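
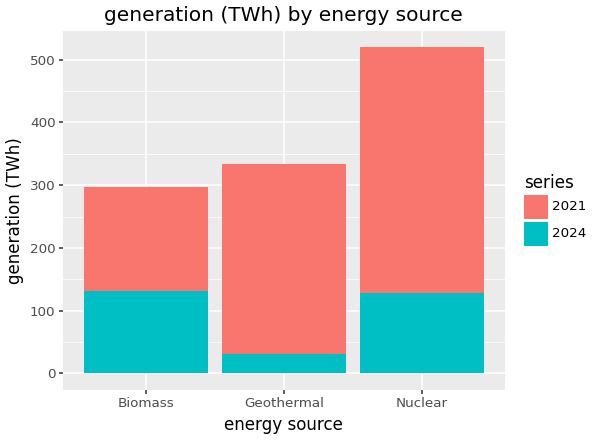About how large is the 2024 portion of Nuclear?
2024 top ≈ 150, bottom ≈ 0; segment ≈ 150.

≈ 150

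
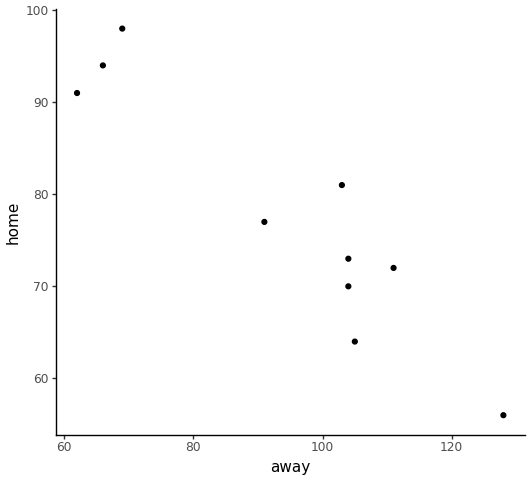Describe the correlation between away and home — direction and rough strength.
negative, strong

Points are negatively correlated; strong (|r| ≈ 0.9).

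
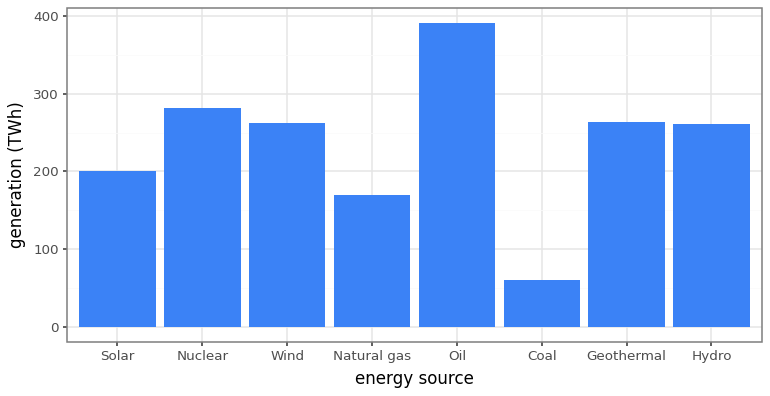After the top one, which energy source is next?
Nuclear

Top 3: Oil ≈ 400, Nuclear ≈ 300, Geothermal ≈ 250.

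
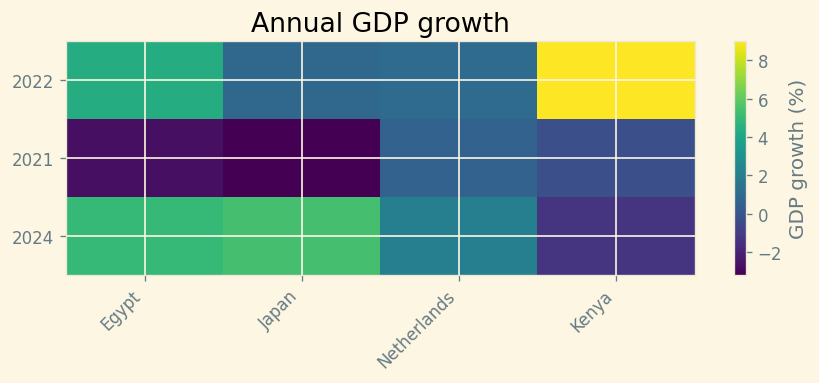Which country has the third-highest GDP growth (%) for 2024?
Netherlands

Top 4 for 2024: Japan ≈ 6, Egypt ≈ 4, Netherlands ≈ 2, Kenya ≈ -2.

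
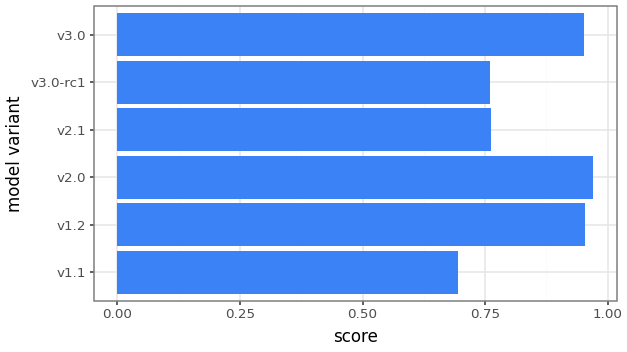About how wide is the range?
Max v2.0 ≈ 1.0, min v1.1 ≈ 0.7; range ≈ 0.3.

≈ 0.3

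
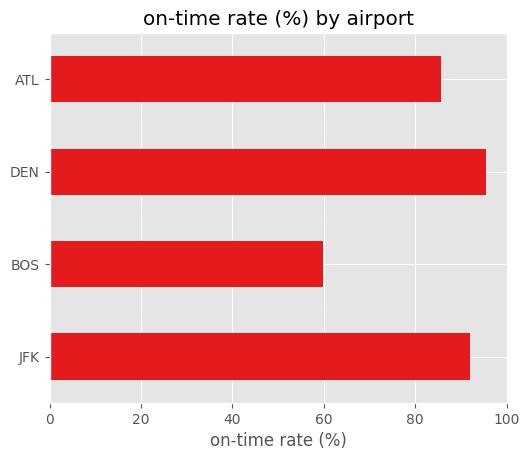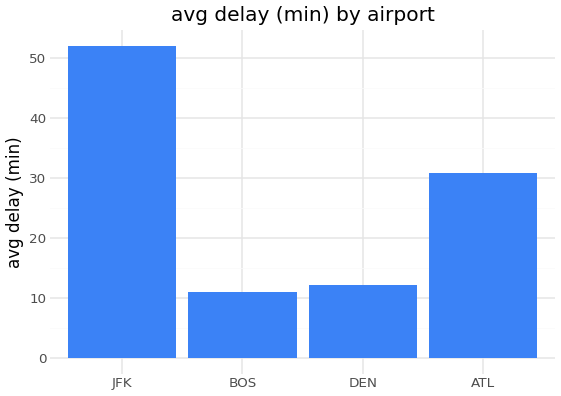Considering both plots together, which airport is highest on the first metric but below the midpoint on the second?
Chart 2 median avg delay (min) ≈ 20; below-median airports: BOS, DEN. Among those, DEN has the highest on-time rate (%) (≈ 100).

DEN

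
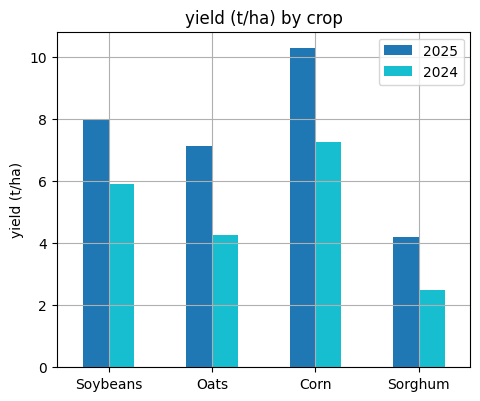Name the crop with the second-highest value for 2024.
Soybeans

Top 3 for 2024: Corn ≈ 7, Soybeans ≈ 6, Oats ≈ 4.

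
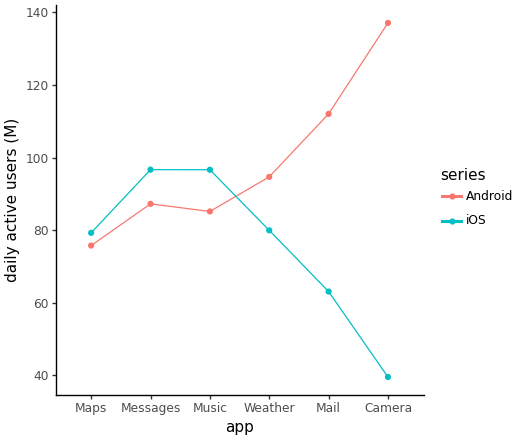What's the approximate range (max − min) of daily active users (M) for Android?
≈ 60

Max Camera ≈ 140, min Maps ≈ 80; range ≈ 60.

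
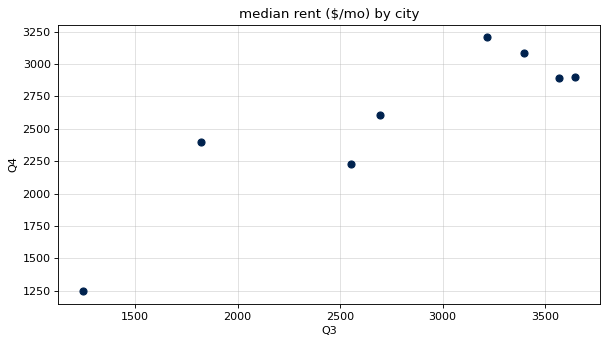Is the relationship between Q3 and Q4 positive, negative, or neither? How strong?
Points are positively correlated; strong (|r| ≈ 0.9).

positive, strong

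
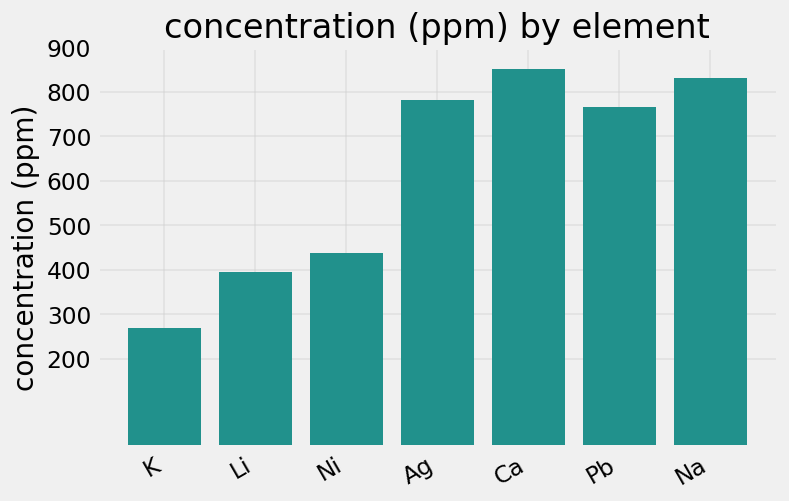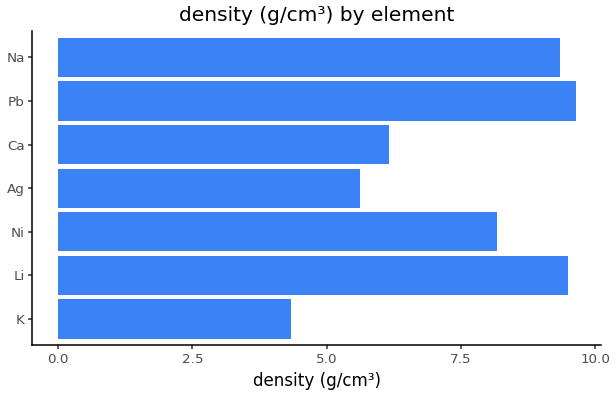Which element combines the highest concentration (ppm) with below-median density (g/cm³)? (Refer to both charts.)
Ca

Chart 2 median density (g/cm³) ≈ 8; below-median elements: K, Ag, Ca. Among those, Ca has the highest concentration (ppm) (≈ 900).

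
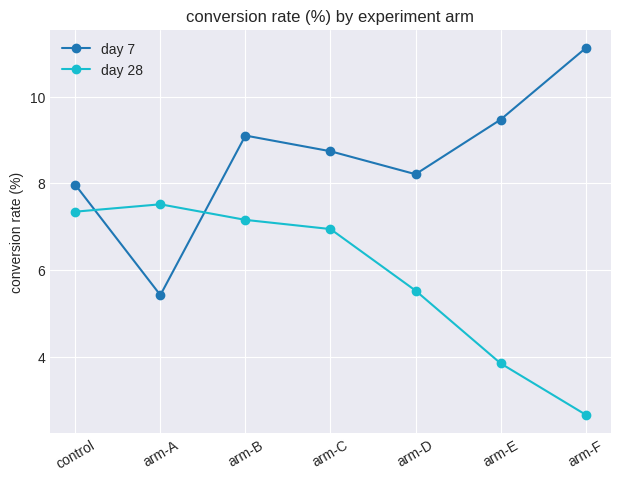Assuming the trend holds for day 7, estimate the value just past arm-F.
Last three: 8, 9, 11 → slope ≈ 1.5/step → next ≈ 12.5.

≈ 12.5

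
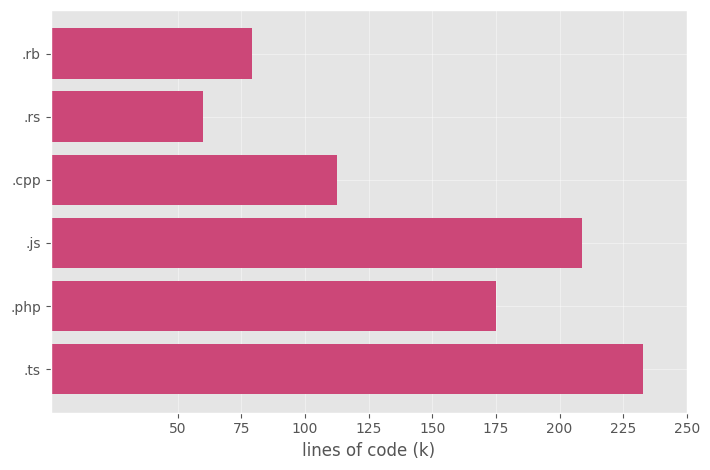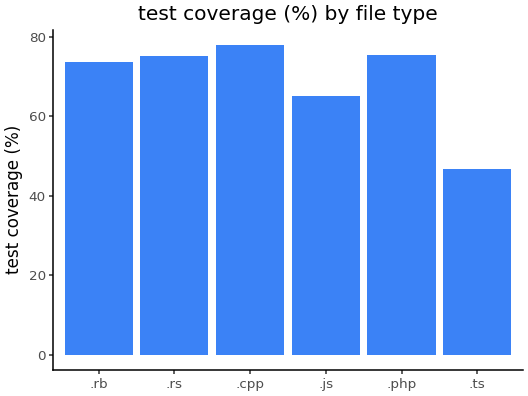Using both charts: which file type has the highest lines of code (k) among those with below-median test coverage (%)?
Chart 2 median test coverage (%) ≈ 70; below-median file types: .rb, .js, .ts. Among those, .ts has the highest lines of code (k) (≈ 225).

.ts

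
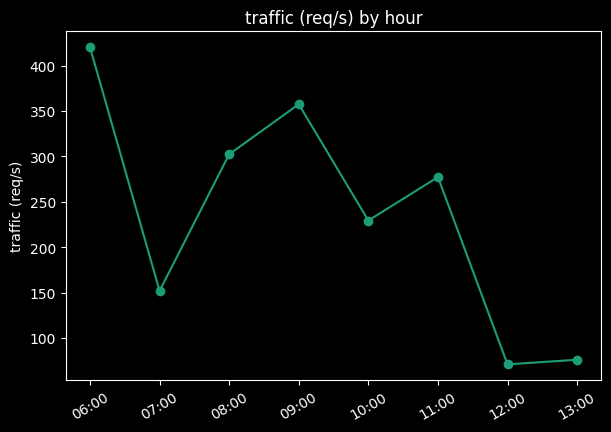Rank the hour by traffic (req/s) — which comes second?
Top 3: 06:00 ≈ 400, 09:00 ≈ 350, 08:00 ≈ 300.

09:00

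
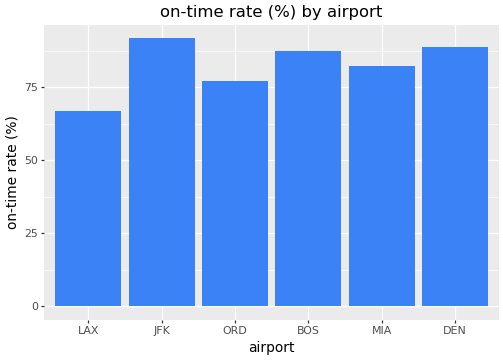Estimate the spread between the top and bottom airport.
Max JFK ≈ 90, min LAX ≈ 70; range ≈ 20.

≈ 20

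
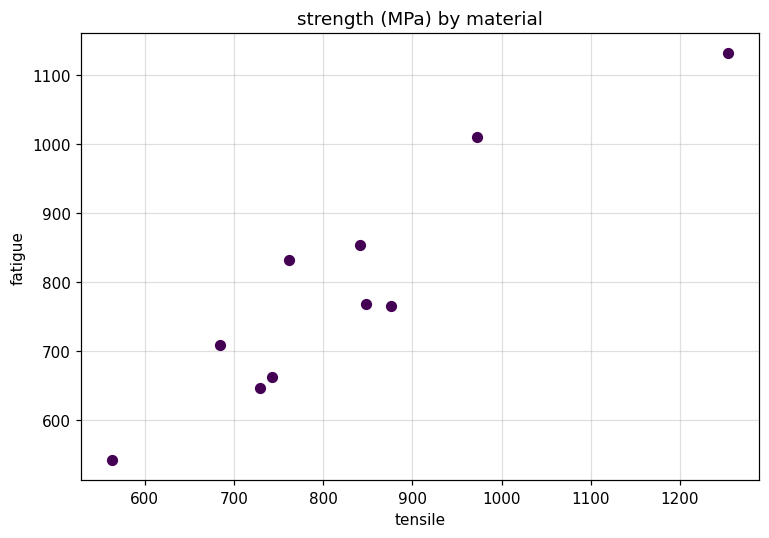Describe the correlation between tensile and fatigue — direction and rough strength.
positive, strong

Points are positively correlated; strong (|r| ≈ 0.9).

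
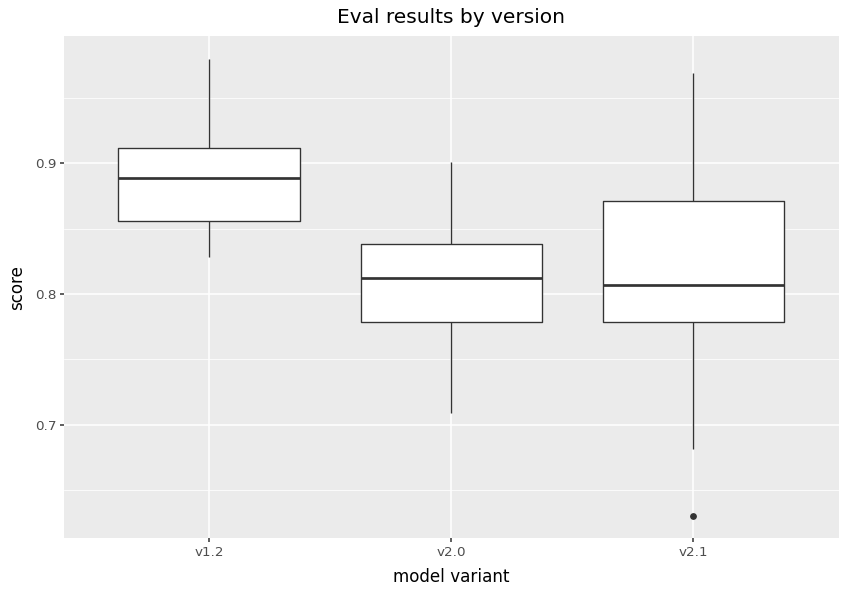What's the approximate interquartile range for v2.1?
≈ 0.09

Q3 ≈ 0.87, Q1 ≈ 0.78; IQR ≈ 0.09.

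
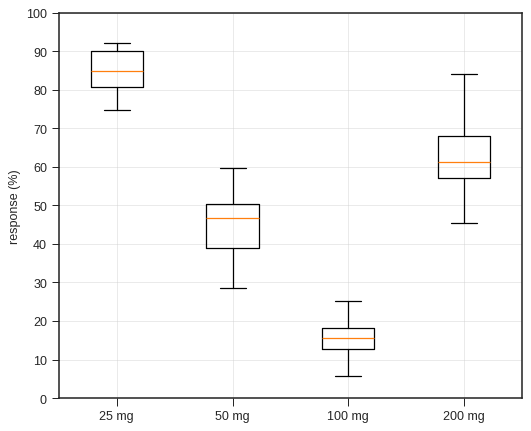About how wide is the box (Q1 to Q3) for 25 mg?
≈ 10

Q3 ≈ 90, Q1 ≈ 80; IQR ≈ 10.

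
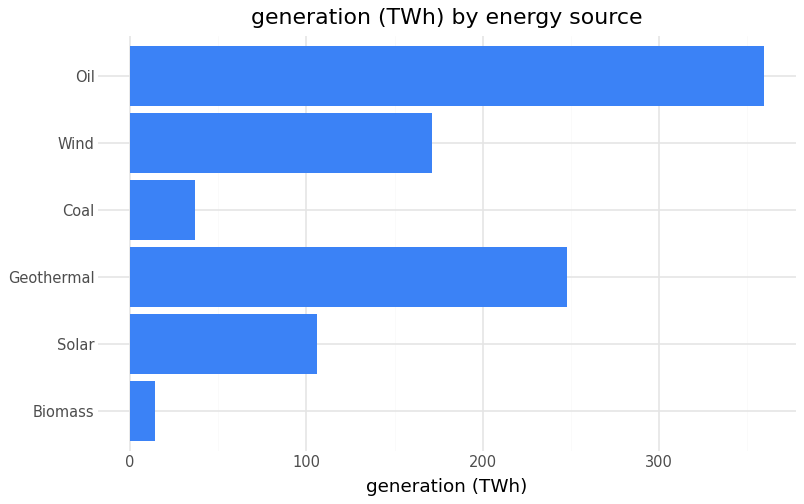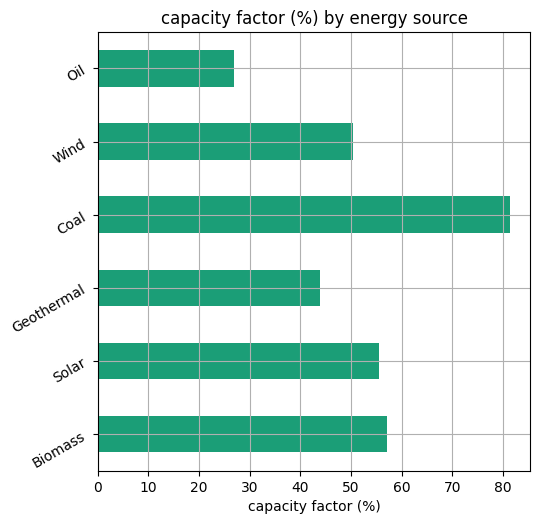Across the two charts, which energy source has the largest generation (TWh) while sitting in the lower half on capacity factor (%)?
Oil

Chart 2 median capacity factor (%) ≈ 50; below-median energy sources: Geothermal, Wind, Oil. Among those, Oil has the highest generation (TWh) (≈ 350).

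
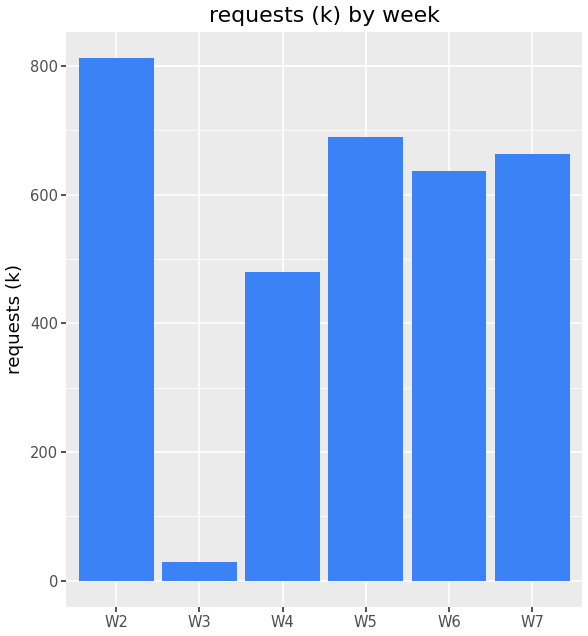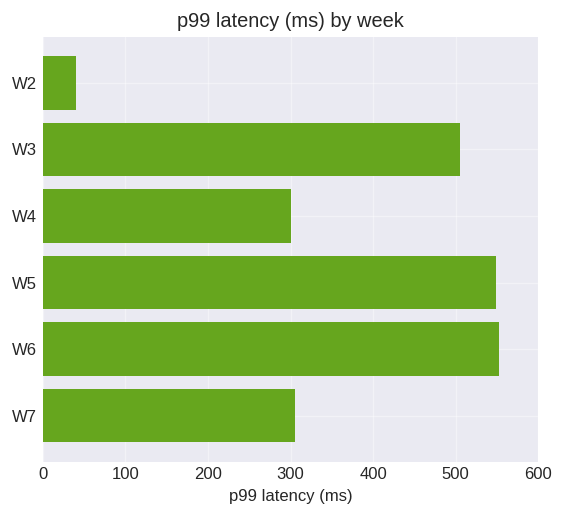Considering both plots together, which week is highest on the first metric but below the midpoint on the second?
Chart 2 median p99 latency (ms) ≈ 400; below-median weeks: W2, W4, W7. Among those, W2 has the highest requests (k) (≈ 800).

W2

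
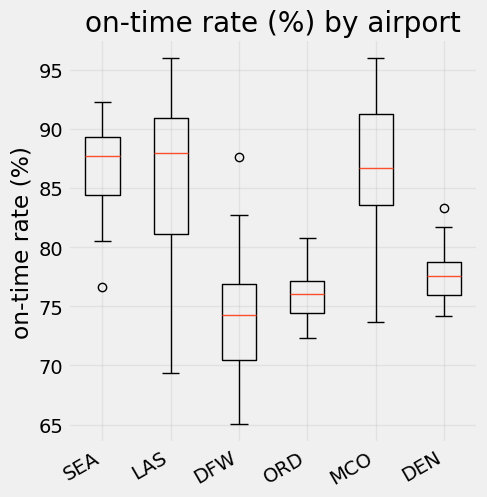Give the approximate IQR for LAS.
Q3 ≈ 90, Q1 ≈ 82; IQR ≈ 8.

≈ 8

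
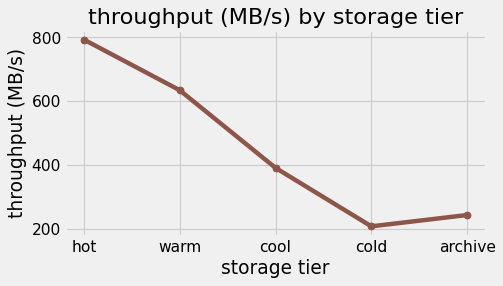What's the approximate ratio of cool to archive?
≈ 1.6×

cool ≈ 400, archive ≈ 250; 400/250 ≈ 1.6.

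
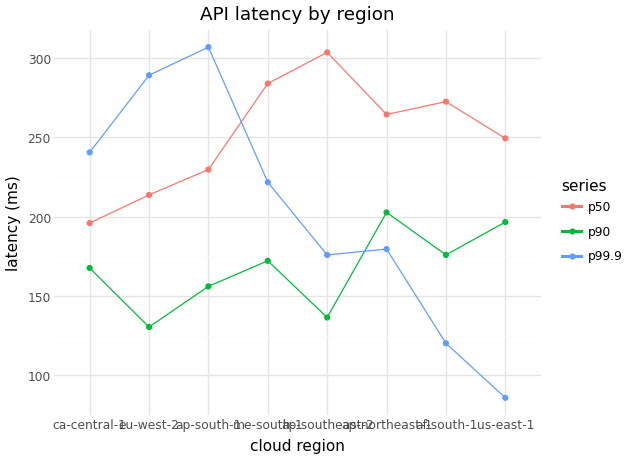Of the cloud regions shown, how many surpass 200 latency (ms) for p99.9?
4

Above 200: ca-central-1, eu-west-2, ap-south-1, me-south-1.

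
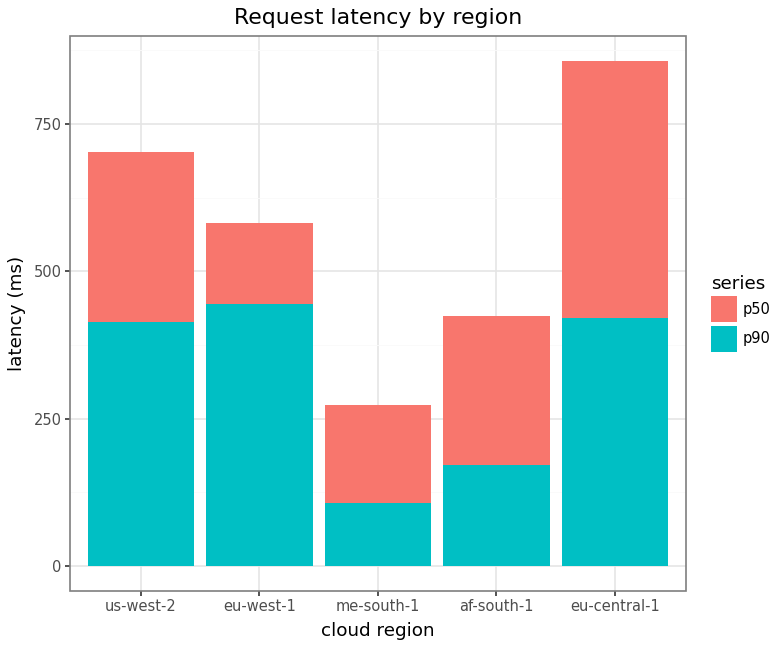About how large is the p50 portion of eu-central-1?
≈ 500

p50 top ≈ 900, bottom ≈ 400; segment ≈ 500.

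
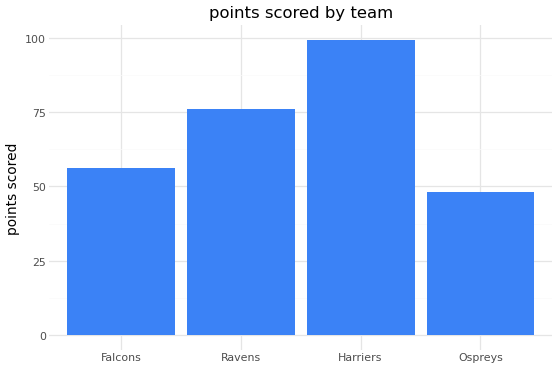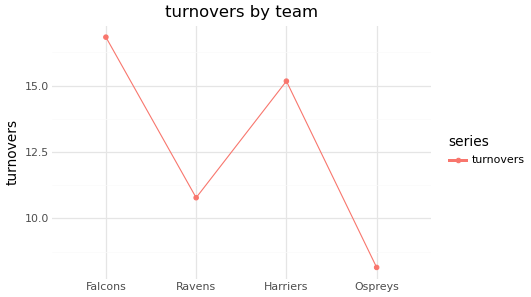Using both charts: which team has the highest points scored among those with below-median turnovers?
Ravens

Chart 2 median turnovers ≈ 12; below-median teams: Ravens, Ospreys. Among those, Ravens has the highest points scored (≈ 80).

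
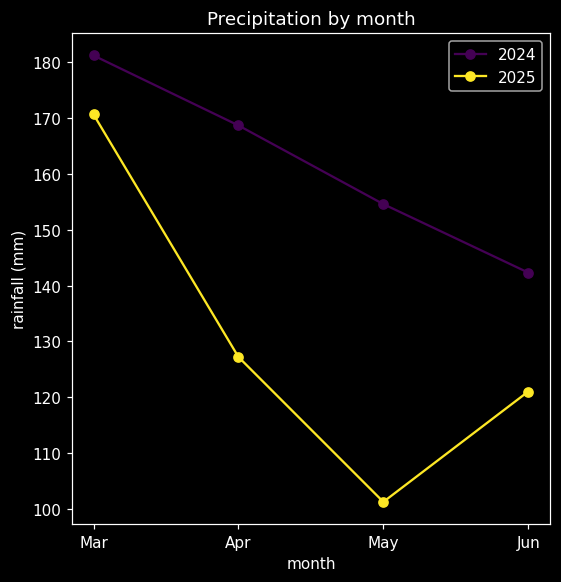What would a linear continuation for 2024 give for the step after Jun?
≈ 125

Last three: 170, 150, 140 → slope ≈ -15/step → next ≈ 125.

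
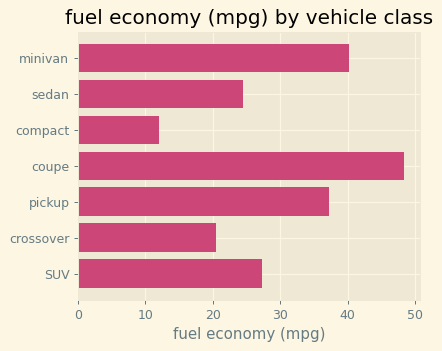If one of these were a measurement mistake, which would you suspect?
coupe

coupe ≈ 50; the rest sit between ≈ 10 and ≈ 40.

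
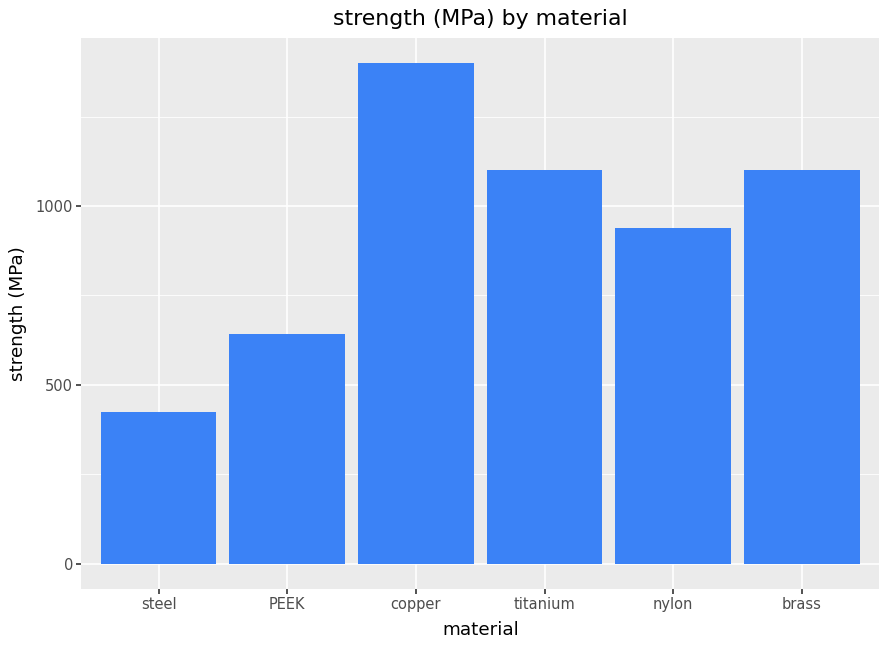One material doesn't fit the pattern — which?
steel ≈ 400; the rest sit between ≈ 600 and ≈ 1400.

steel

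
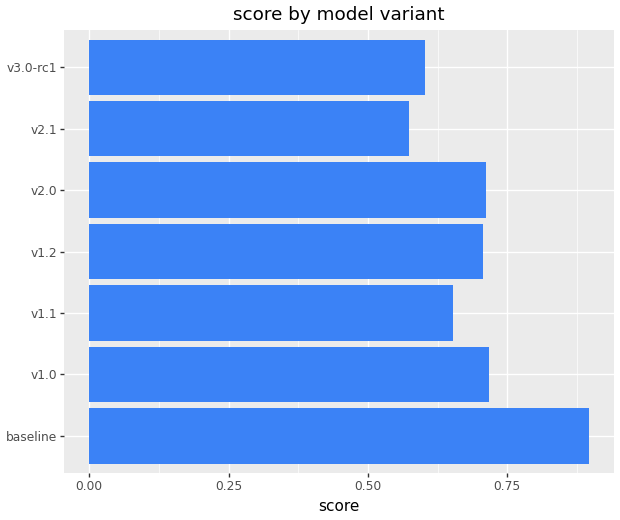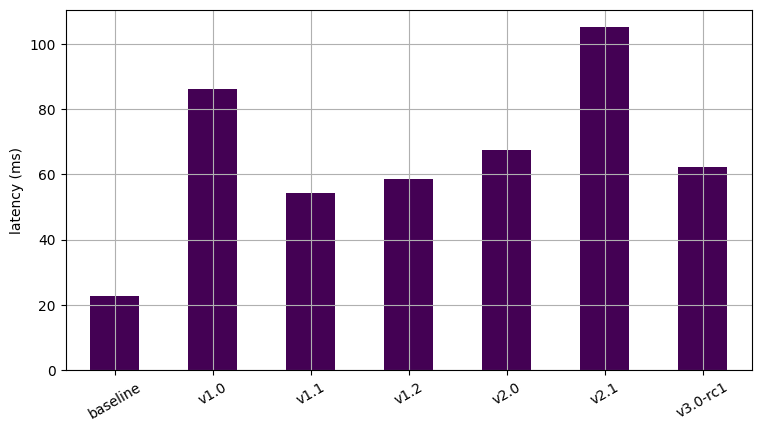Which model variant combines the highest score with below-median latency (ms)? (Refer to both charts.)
Chart 2 median latency (ms) ≈ 60; below-median model variants: baseline, v1.1, v1.2. Among those, baseline has the highest score (≈ 0.9).

baseline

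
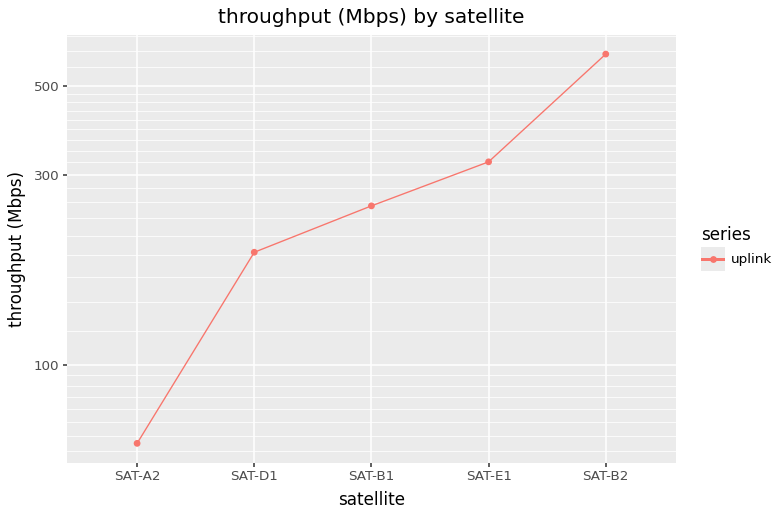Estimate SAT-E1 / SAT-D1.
≈ 1.5×

SAT-E1 ≈ 300, SAT-D1 ≈ 200; 300/200 ≈ 1.5.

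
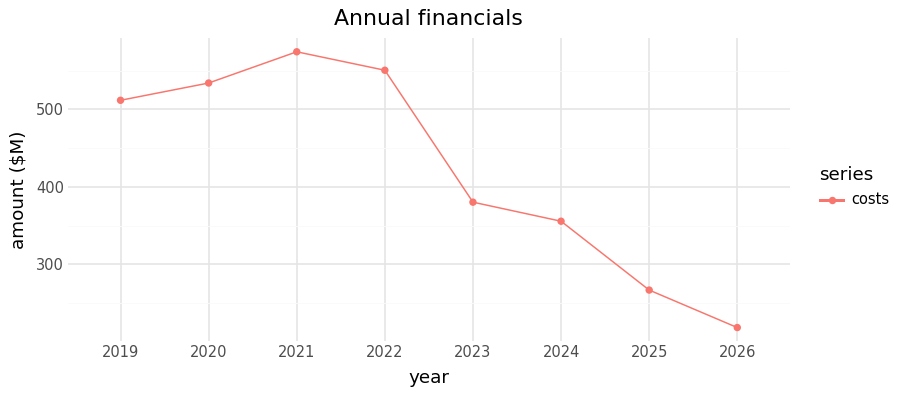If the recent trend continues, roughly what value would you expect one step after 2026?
Last three: 350, 250, 200 → slope ≈ -75/step → next ≈ 125.

≈ 125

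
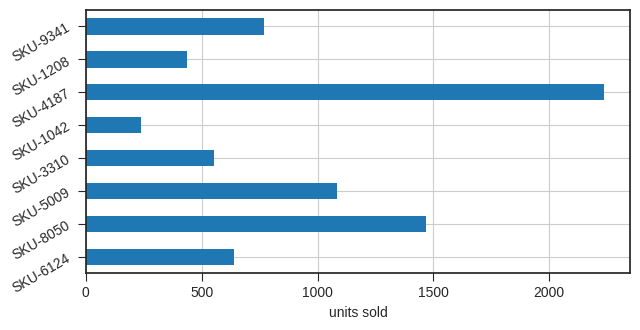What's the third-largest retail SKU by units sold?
Top 4: SKU-4187 ≈ 2200, SKU-8050 ≈ 1400, SKU-5009 ≈ 1000, SKU-9341 ≈ 800.

SKU-5009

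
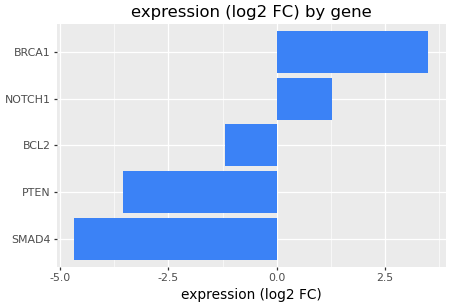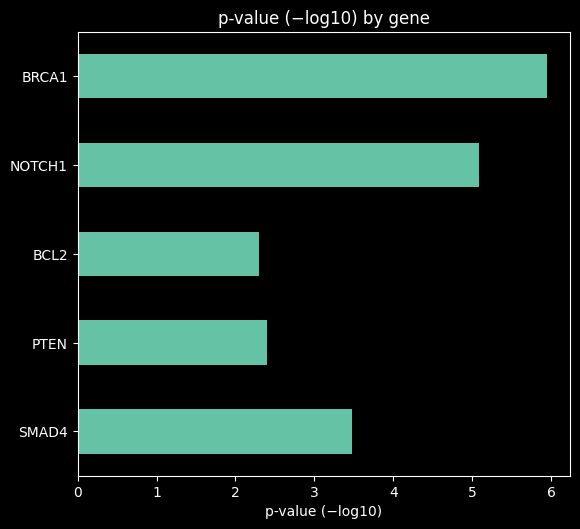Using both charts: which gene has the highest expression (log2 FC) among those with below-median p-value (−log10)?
BCL2

Chart 2 median p-value (−log10) ≈ 3; below-median genes: PTEN, BCL2. Among those, BCL2 has the highest expression (log2 FC) (≈ -1).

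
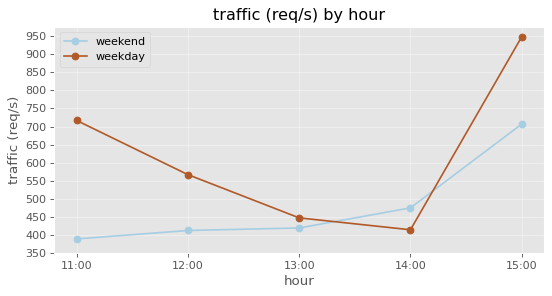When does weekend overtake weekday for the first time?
13:00: weekend ≈ 400 vs weekday ≈ 450 (not yet); 14:00: weekend ≈ 450 vs weekday ≈ 400 (first crossover).

14:00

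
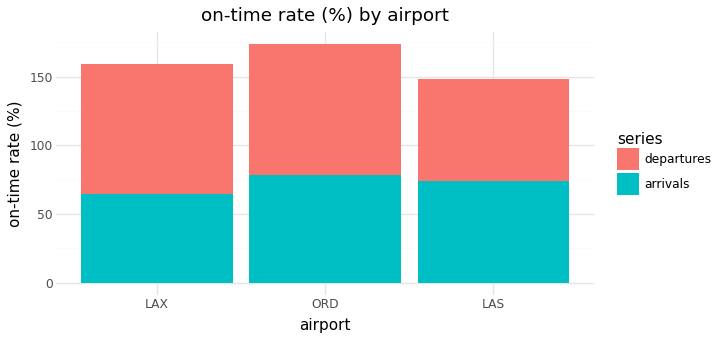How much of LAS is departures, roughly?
≈ 60

departures top ≈ 140, bottom ≈ 80; segment ≈ 60.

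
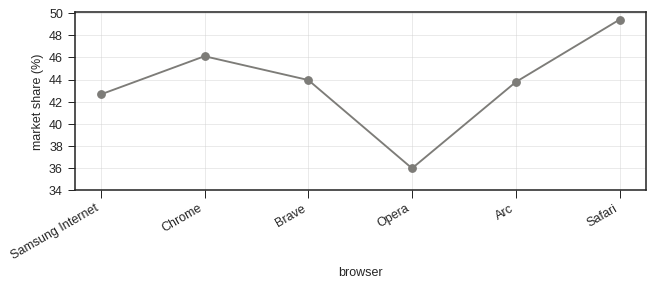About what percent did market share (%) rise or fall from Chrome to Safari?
≈ +8.7%

Chrome ≈ 46, Safari ≈ 50; (50 − 46) / 46 ≈ +8.7%.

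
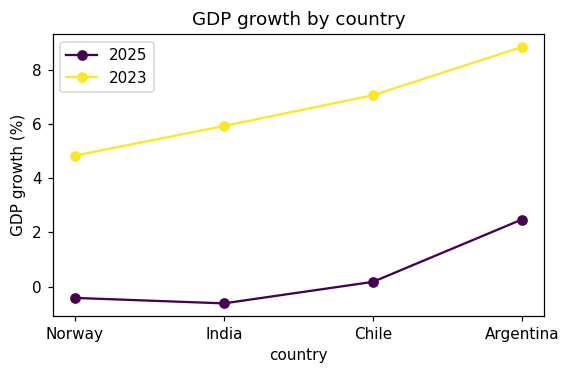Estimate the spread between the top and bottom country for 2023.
≈ 4

Max Argentina ≈ 9, min Norway ≈ 5; range ≈ 4.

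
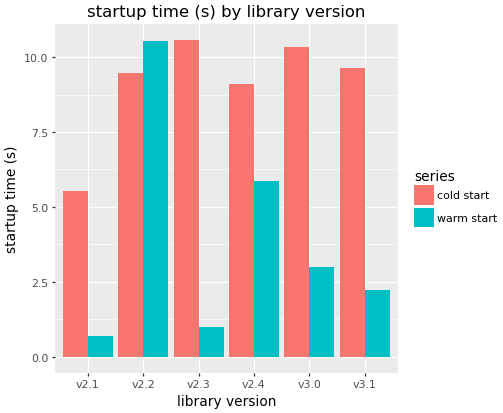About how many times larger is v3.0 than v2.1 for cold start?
v3.0 ≈ 10, v2.1 ≈ 6; 10/6 ≈ 1.67.

≈ 1.67×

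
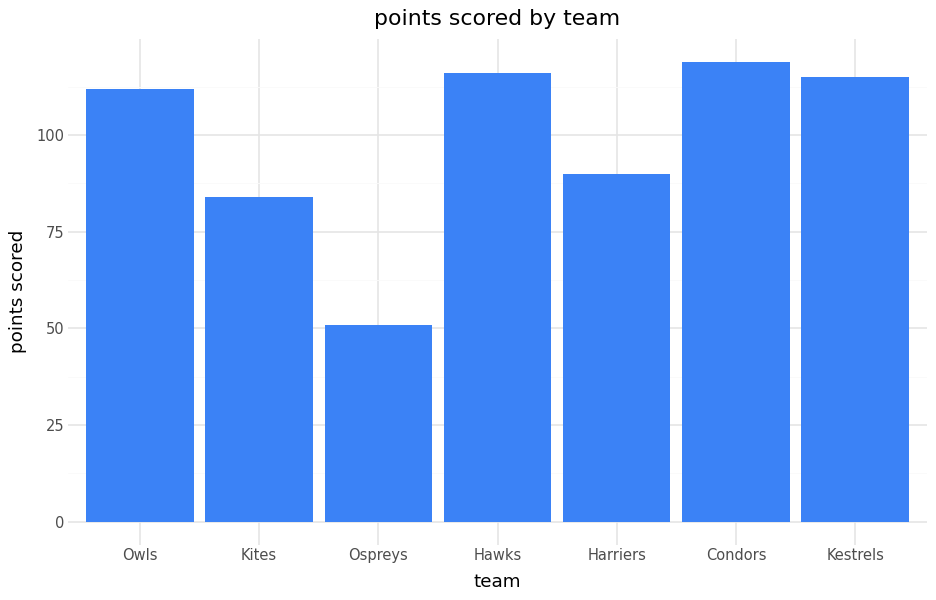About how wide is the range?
≈ 70

Max Condors ≈ 120, min Ospreys ≈ 50; range ≈ 70.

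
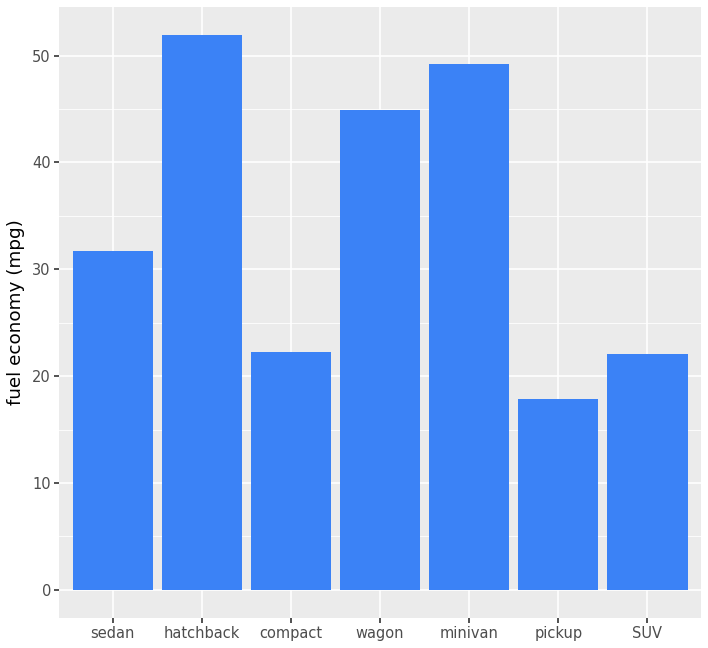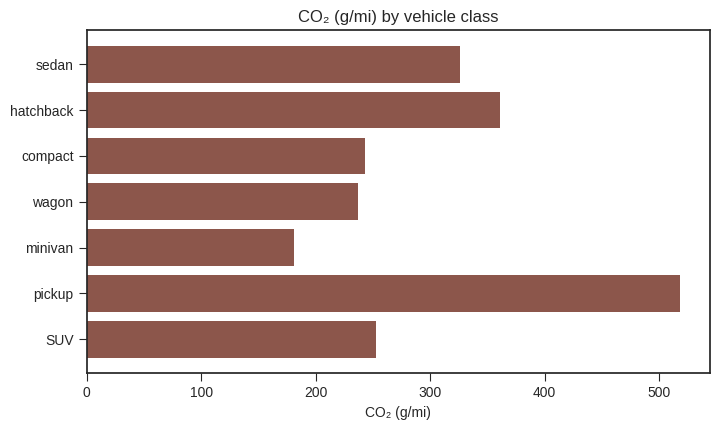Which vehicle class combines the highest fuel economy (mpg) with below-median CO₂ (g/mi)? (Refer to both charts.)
minivan

Chart 2 median CO₂ (g/mi) ≈ 250; below-median vehicle classes: compact, wagon, minivan. Among those, minivan has the highest fuel economy (mpg) (≈ 50).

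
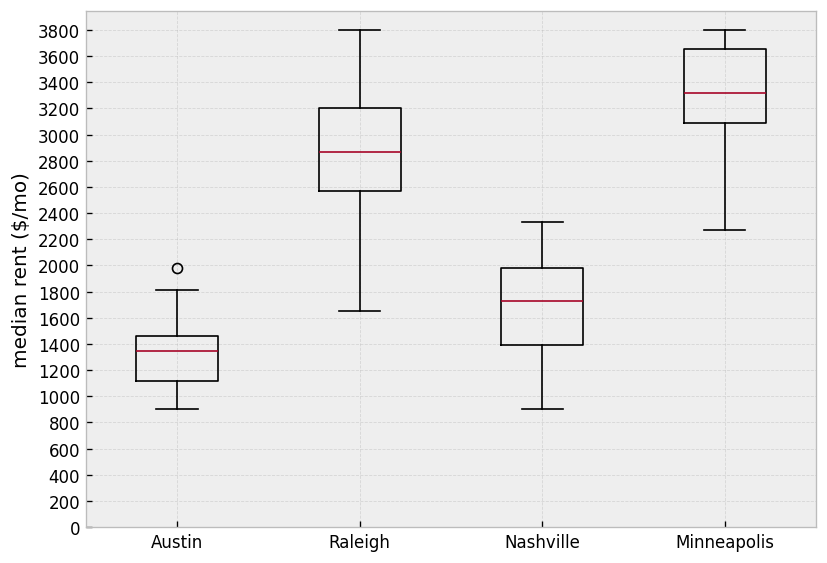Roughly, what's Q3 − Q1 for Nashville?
Q3 ≈ 2000, Q1 ≈ 1400; IQR ≈ 600.

≈ 600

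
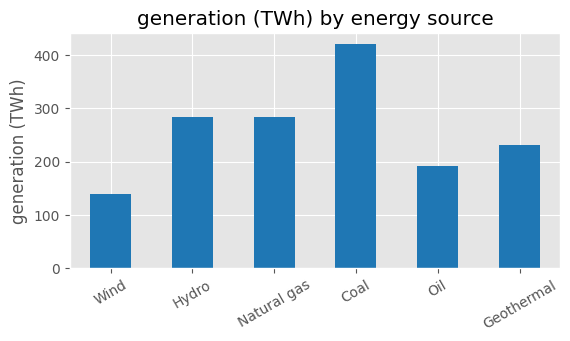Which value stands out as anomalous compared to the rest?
Coal

Coal ≈ 400; the rest sit between ≈ 150 and ≈ 300.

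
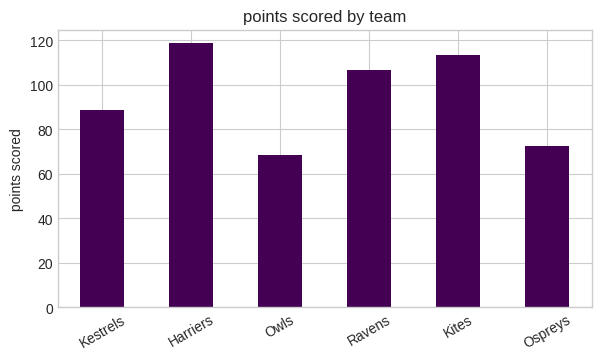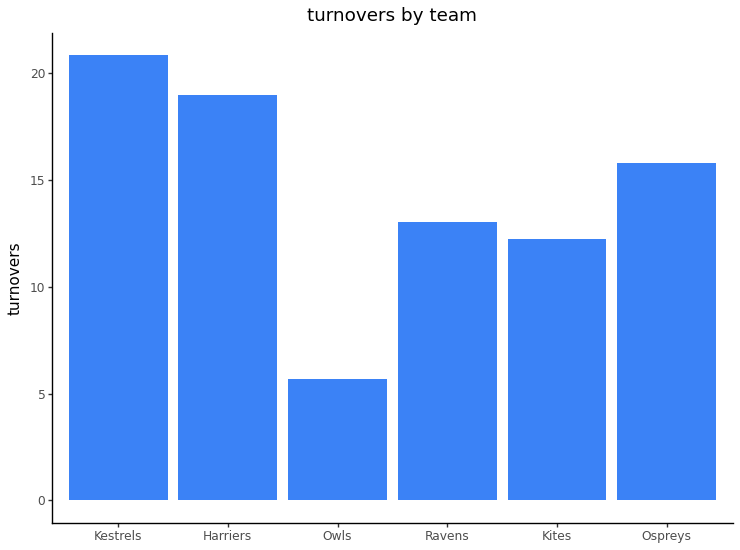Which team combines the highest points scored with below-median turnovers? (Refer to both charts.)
Kites

Chart 2 median turnovers ≈ 14; below-median teams: Owls, Ravens, Kites. Among those, Kites has the highest points scored (≈ 120).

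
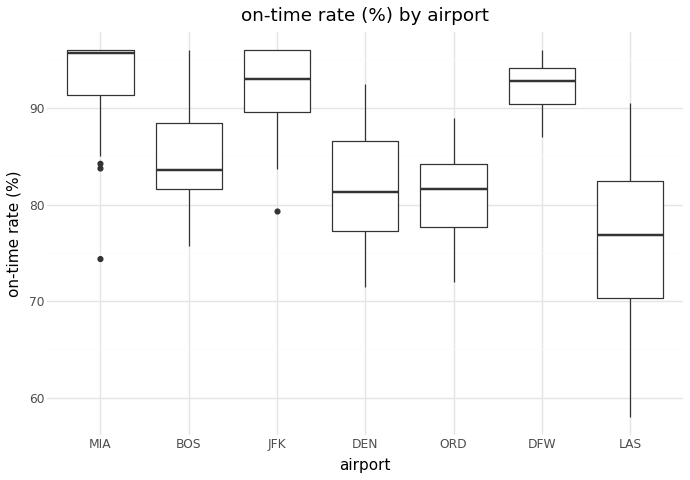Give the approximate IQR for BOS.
≈ 6

Q3 ≈ 88, Q1 ≈ 82; IQR ≈ 6.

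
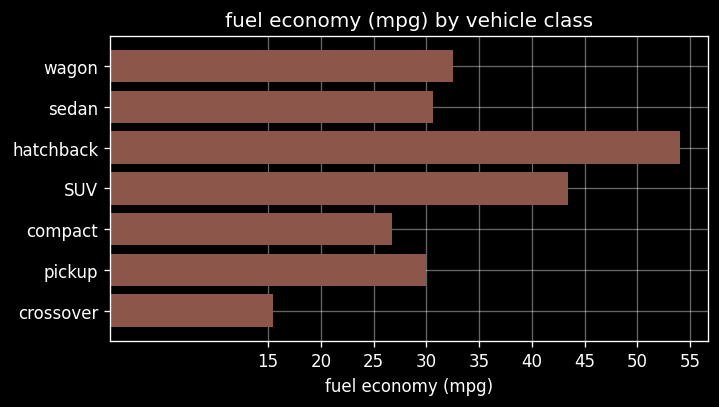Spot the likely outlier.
hatchback ≈ 55; the rest sit between ≈ 15 and ≈ 45.

hatchback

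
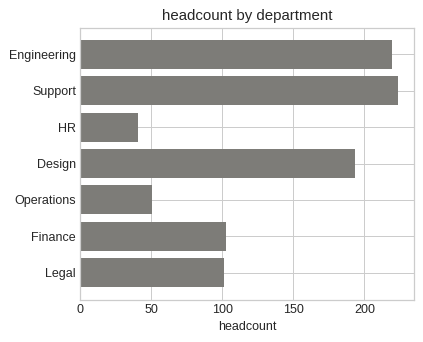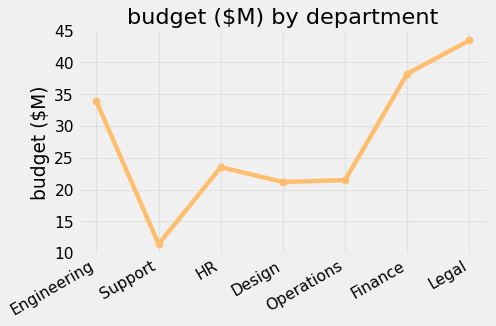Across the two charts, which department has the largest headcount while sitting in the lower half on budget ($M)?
Support

Chart 2 median budget ($M) ≈ 25; below-median departments: Support, Design, Operations. Among those, Support has the highest headcount (≈ 225).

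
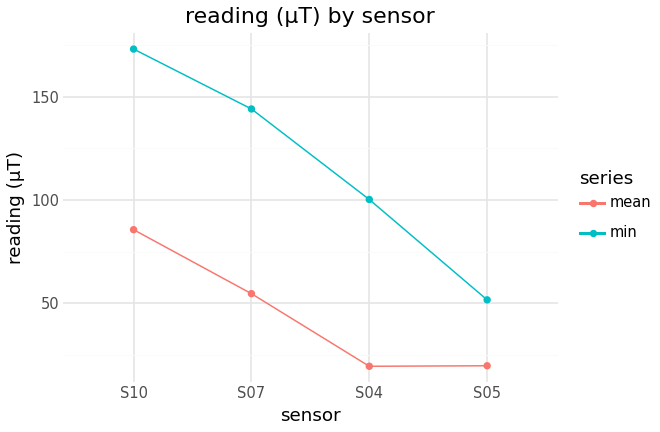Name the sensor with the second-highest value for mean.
Top 3 for mean: S10 ≈ 80, S07 ≈ 60, S05 ≈ 20.

S07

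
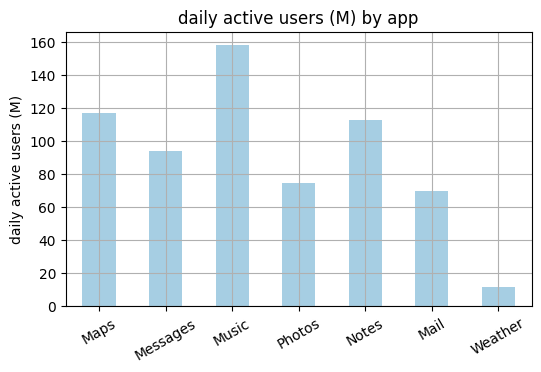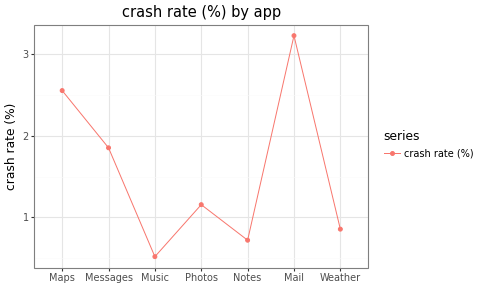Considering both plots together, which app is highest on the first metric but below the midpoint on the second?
Music

Chart 2 median crash rate (%) ≈ 1; below-median apps: Music, Notes, Weather. Among those, Music has the highest daily active users (M) (≈ 160).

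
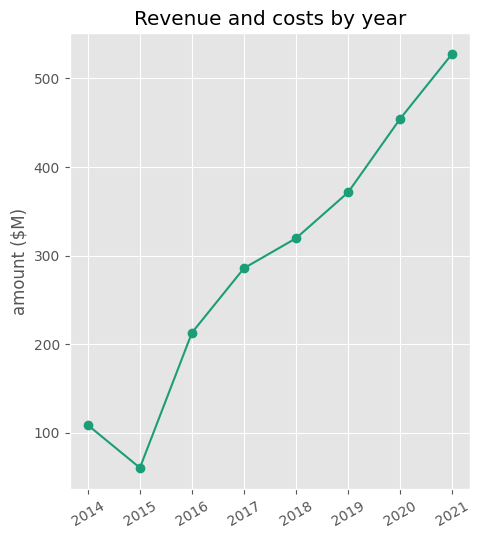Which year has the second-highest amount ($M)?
2020

Top 3: 2021 ≈ 550, 2020 ≈ 450, 2019 ≈ 350.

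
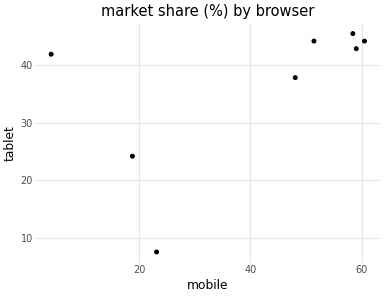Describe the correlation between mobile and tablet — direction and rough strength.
positive, moderate

Points are positively correlated; moderate (|r| ≈ 0.5).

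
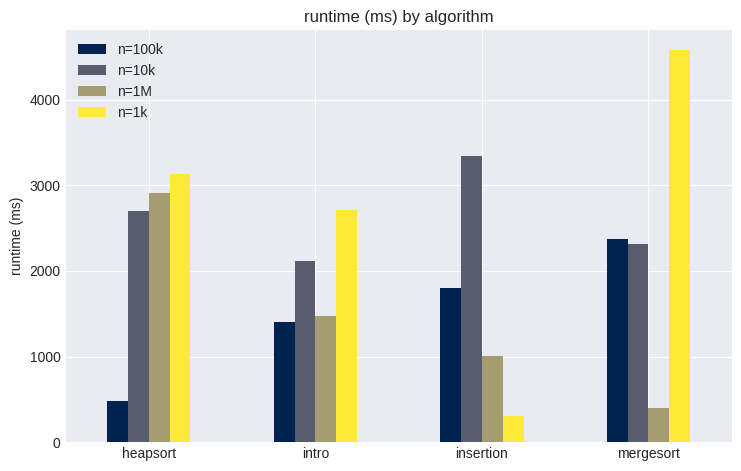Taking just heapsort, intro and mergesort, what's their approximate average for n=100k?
(500 + 1500 + 2500) / 3 ≈ 1500.

≈ 1500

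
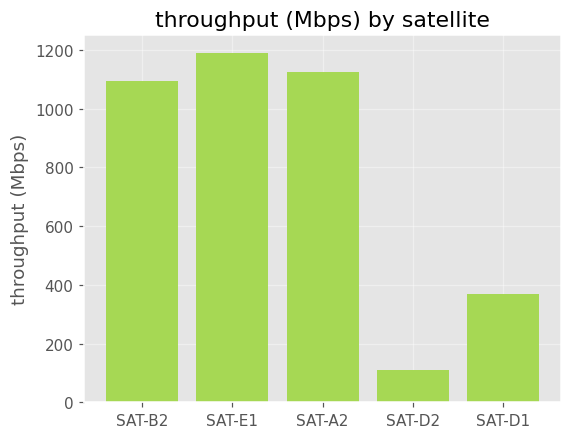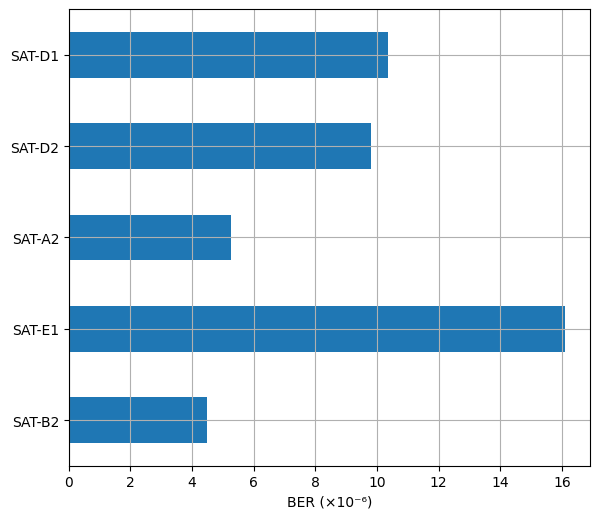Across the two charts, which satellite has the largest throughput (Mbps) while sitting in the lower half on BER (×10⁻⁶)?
Chart 2 median BER (×10⁻⁶) ≈ 10; below-median satellites: SAT-B2, SAT-A2. Among those, SAT-A2 has the highest throughput (Mbps) (≈ 1200).

SAT-A2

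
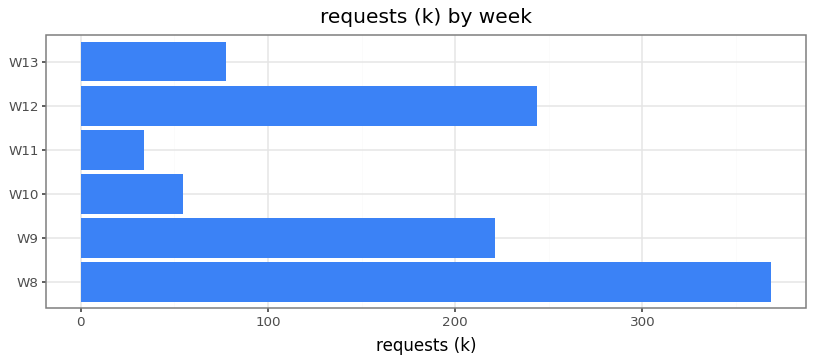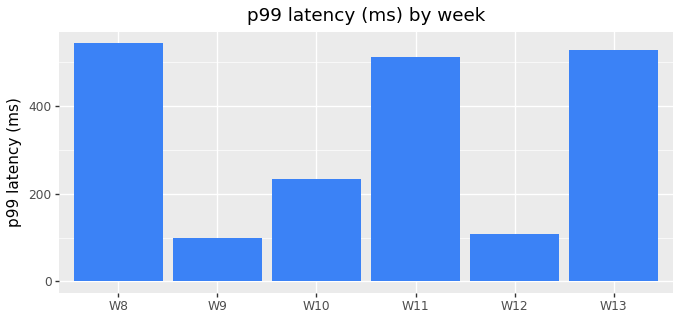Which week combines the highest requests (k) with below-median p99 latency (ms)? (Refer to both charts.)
W12

Chart 2 median p99 latency (ms) ≈ 350; below-median weeks: W9, W10, W12. Among those, W12 has the highest requests (k) (≈ 250).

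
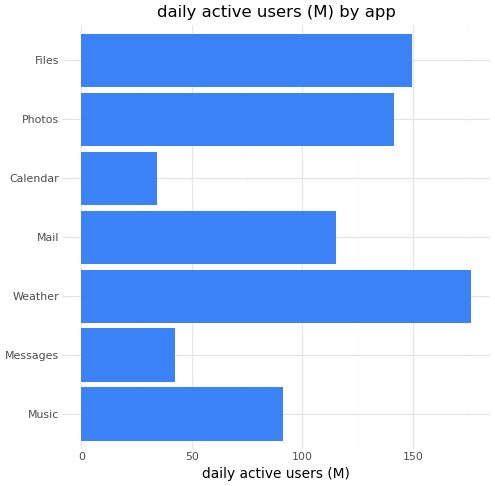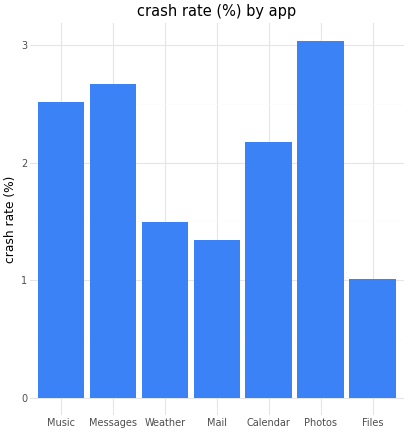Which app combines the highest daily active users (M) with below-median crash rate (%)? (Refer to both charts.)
Weather

Chart 2 median crash rate (%) ≈ 2; below-median apps: Weather, Mail, Files. Among those, Weather has the highest daily active users (M) (≈ 180).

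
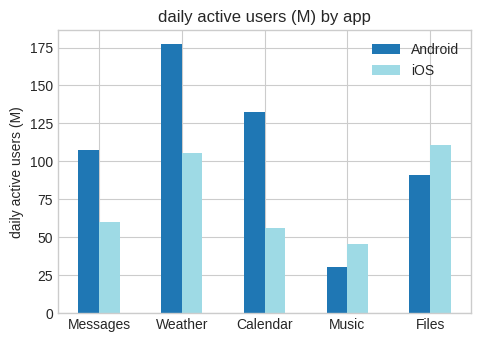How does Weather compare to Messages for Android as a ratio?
Weather ≈ 180, Messages ≈ 100; 180/100 ≈ 1.8.

≈ 1.8×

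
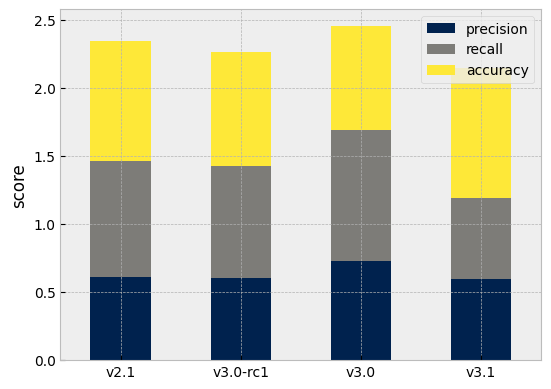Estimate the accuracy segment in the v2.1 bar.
accuracy top ≈ 2.5, bottom ≈ 1.5; segment ≈ 1.0.

≈ 1.0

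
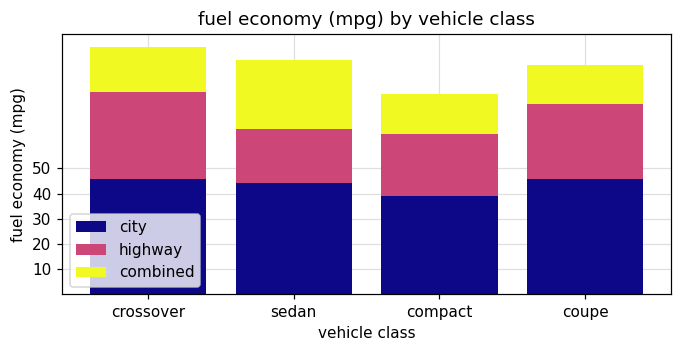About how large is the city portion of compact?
city top ≈ 40, bottom ≈ 0; segment ≈ 40.

≈ 40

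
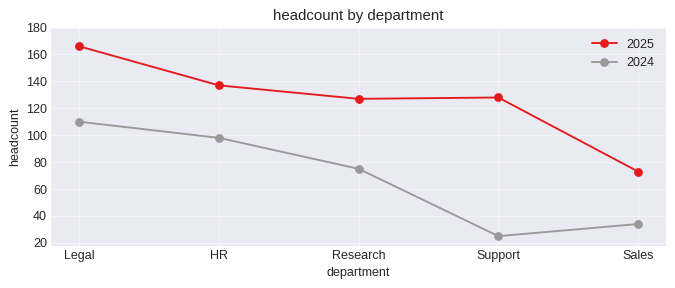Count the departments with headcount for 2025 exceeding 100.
Above 100: Legal, HR, Research, Support.

4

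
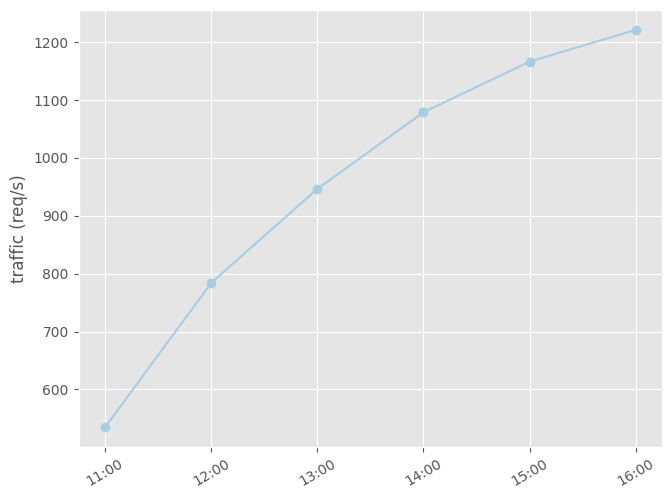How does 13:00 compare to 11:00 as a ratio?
13:00 ≈ 900, 11:00 ≈ 500; 900/500 ≈ 1.8.

≈ 1.8×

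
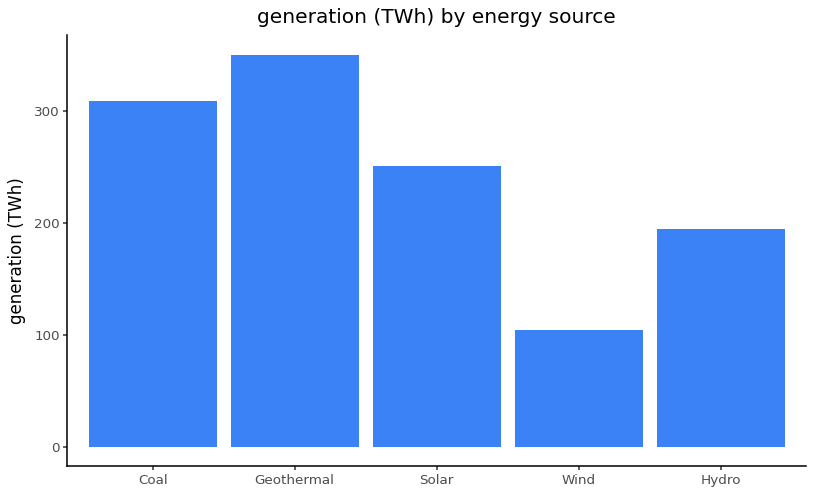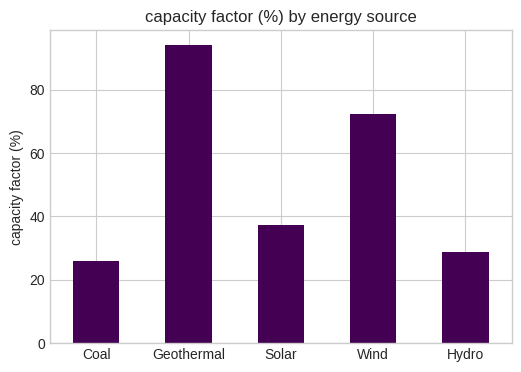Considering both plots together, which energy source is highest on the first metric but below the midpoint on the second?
Chart 2 median capacity factor (%) ≈ 40; below-median energy sources: Coal, Hydro. Among those, Coal has the highest generation (TWh) (≈ 300).

Coal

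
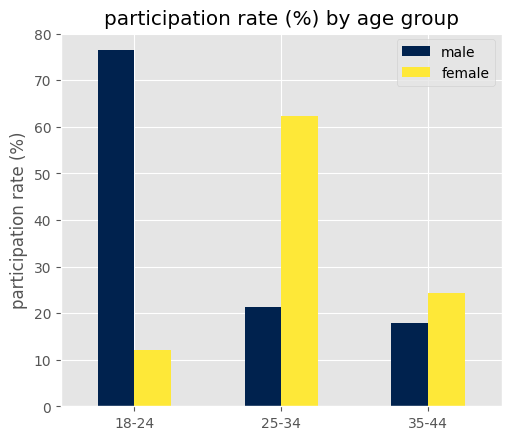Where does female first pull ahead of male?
25-34

18-24: female ≈ 10 vs male ≈ 80 (not yet); 25-34: female ≈ 60 vs male ≈ 20 (first crossover).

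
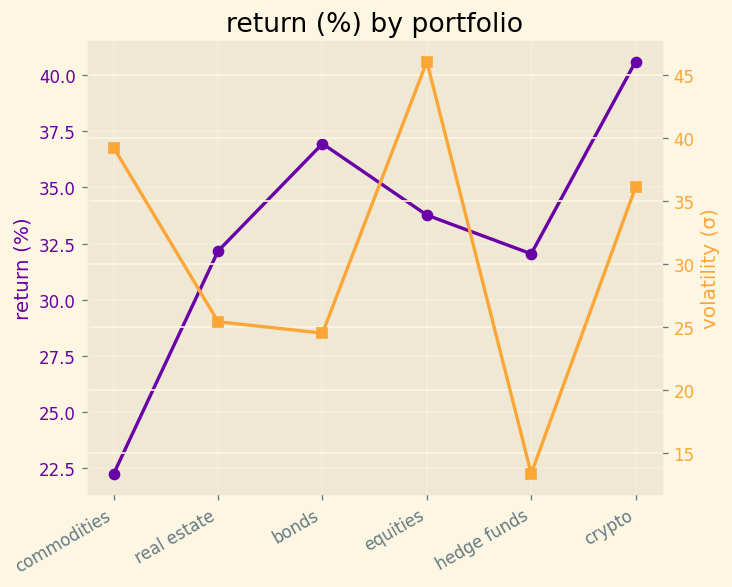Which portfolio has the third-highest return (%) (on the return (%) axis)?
Top 4 (on the return (%) axis): crypto ≈ 40, bonds ≈ 36, equities ≈ 34, real estate ≈ 32.

equities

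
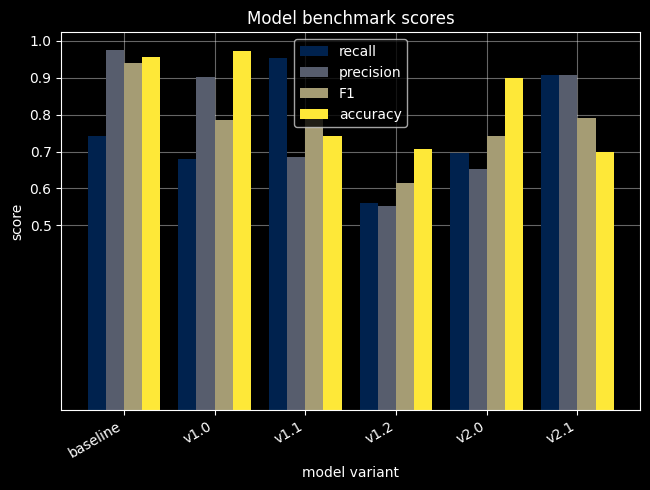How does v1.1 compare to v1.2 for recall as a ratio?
v1.1 ≈ 1.0, v1.2 ≈ 0.6; 1.0/0.6 ≈ 1.67.

≈ 1.67×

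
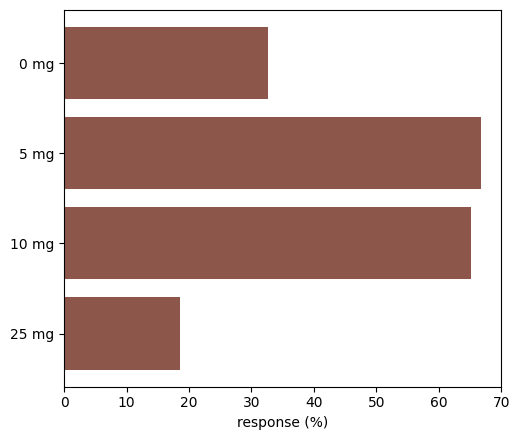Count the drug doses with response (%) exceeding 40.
Above 40: 5 mg, 10 mg.

2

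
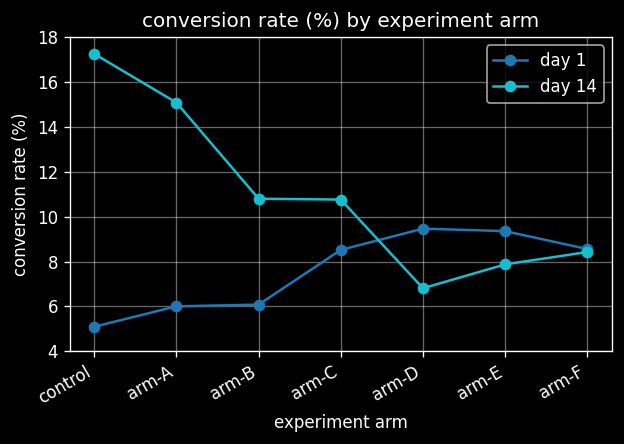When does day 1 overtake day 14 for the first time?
arm-C: day 1 ≈ 8 vs day 14 ≈ 10 (not yet); arm-D: day 1 ≈ 10 vs day 14 ≈ 6 (first crossover).

arm-D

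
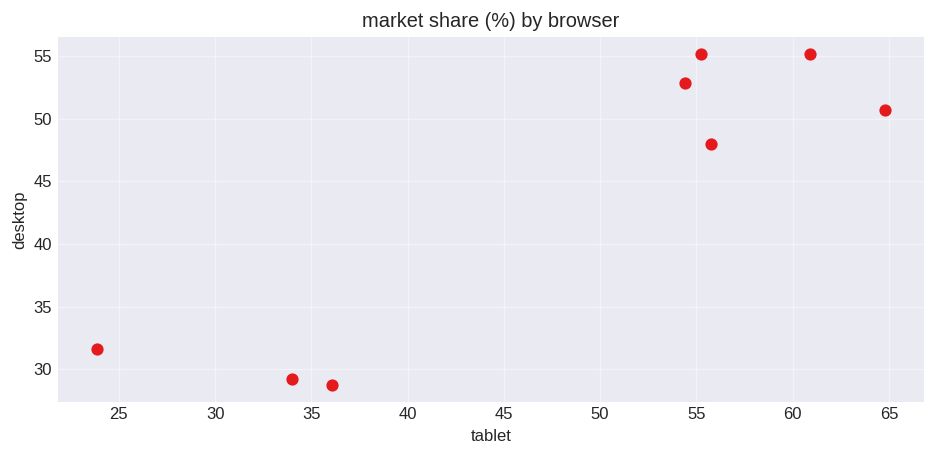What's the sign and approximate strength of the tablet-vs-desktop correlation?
positive, strong

Points are positively correlated; strong (|r| ≈ 0.9).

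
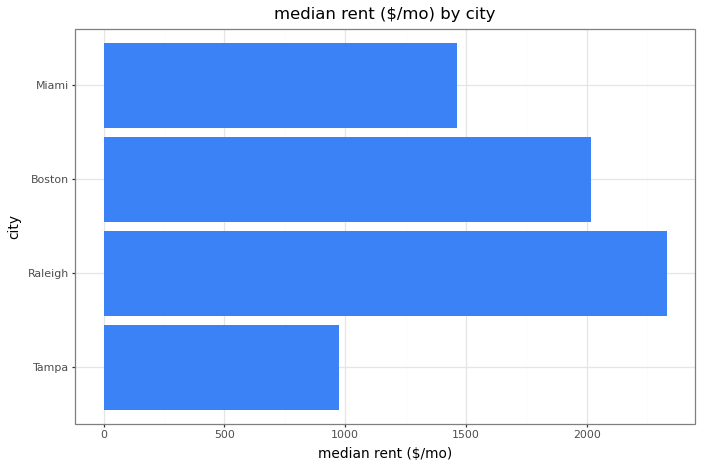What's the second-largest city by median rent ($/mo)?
Top 3: Raleigh ≈ 2400, Boston ≈ 2000, Miami ≈ 1400.

Boston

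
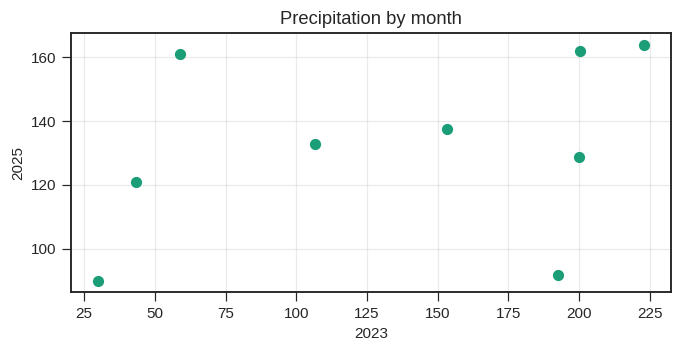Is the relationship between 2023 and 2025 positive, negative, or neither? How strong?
Points are positively correlated; weak (|r| ≈ 0.3).

positive, weak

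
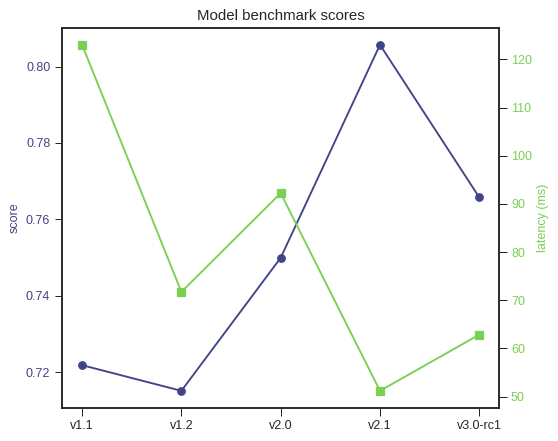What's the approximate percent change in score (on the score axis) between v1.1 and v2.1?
v1.1 ≈ 0.72, v2.1 ≈ 0.81; (0.81 − 0.72) / 0.72 ≈ +12.5%.

≈ +12.5%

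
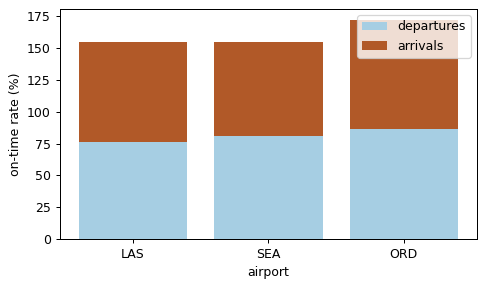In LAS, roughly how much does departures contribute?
≈ 80

departures top ≈ 80, bottom ≈ 0; segment ≈ 80.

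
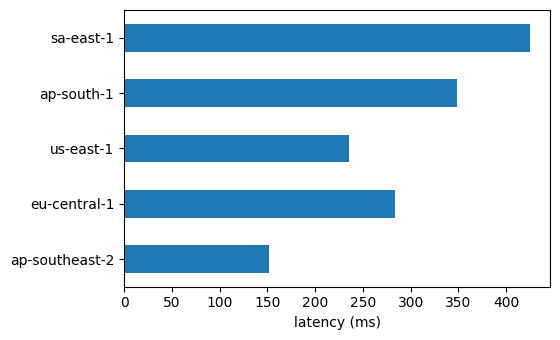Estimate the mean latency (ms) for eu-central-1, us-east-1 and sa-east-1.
≈ 317

(300 + 250 + 400) / 3 ≈ 317.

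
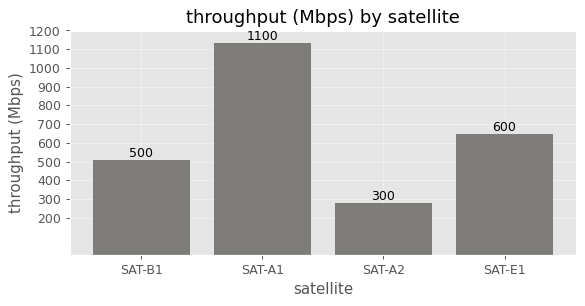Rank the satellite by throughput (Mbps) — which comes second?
SAT-E1

Top 3: SAT-A1 ≈ 1100, SAT-E1 ≈ 600, SAT-B1 ≈ 500.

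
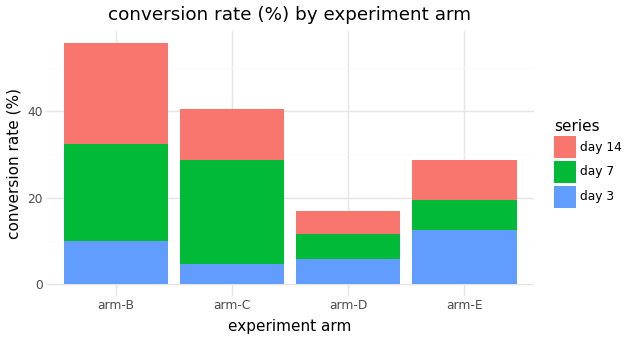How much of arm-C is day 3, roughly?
day 3 top ≈ 5, bottom ≈ 0; segment ≈ 5.

≈ 5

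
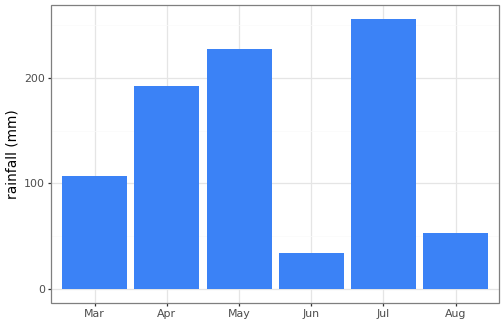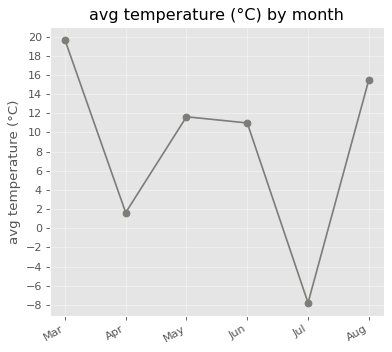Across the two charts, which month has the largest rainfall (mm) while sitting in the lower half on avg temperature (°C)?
Jul

Chart 2 median avg temperature (°C) ≈ 12; below-median months: Apr, Jun, Jul. Among those, Jul has the highest rainfall (mm) (≈ 250).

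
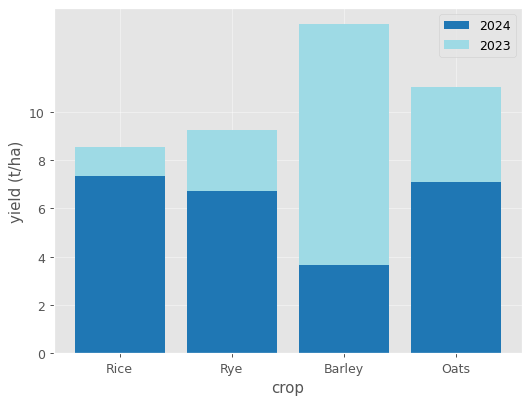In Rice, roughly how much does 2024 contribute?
2024 top ≈ 8, bottom ≈ 0; segment ≈ 8.

≈ 8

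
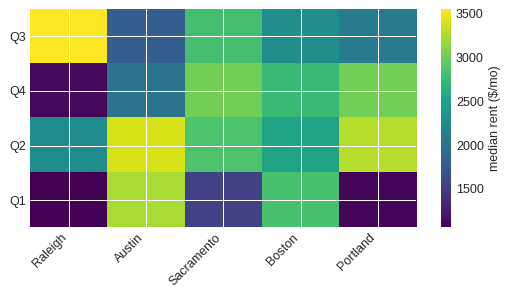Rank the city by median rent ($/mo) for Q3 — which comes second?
Sacramento

Top 3 for Q3: Raleigh ≈ 3500, Sacramento ≈ 3000, Boston ≈ 2500.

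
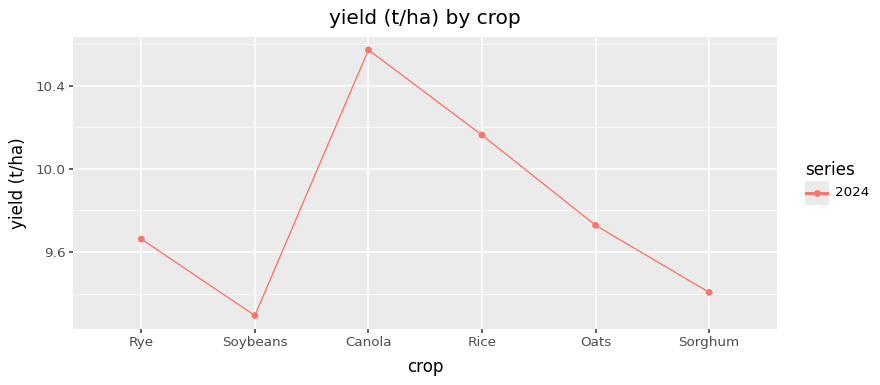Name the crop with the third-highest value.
Oats

Top 4: Canola ≈ 10.6, Rice ≈ 10.2, Oats ≈ 9.8, Rye ≈ 9.6.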